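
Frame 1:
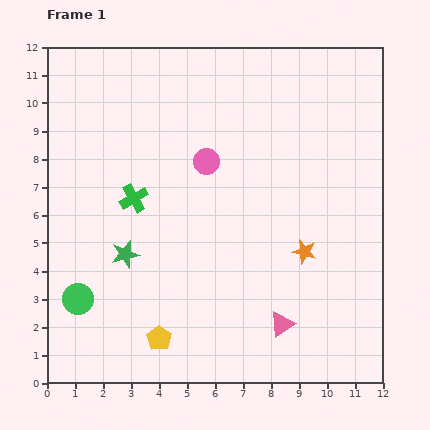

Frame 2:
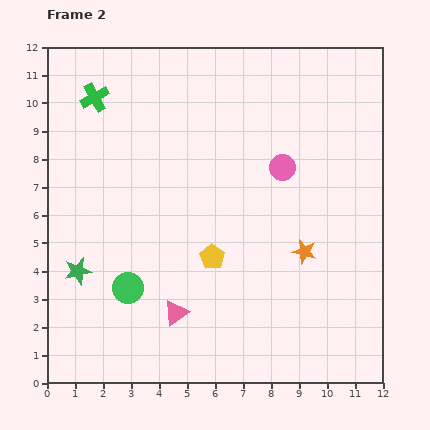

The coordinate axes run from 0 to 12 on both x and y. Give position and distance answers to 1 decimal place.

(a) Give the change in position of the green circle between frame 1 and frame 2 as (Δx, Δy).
(1.8, 0.4)

The green circle was at (1.1, 3.0) in frame 1 and (2.9, 3.4) in frame 2.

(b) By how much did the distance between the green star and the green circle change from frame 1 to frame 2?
-0.4

Distance in frame 1: 2.3. Distance in frame 2: 1.9.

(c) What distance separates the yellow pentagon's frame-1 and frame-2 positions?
3.5

The yellow pentagon moved from (4.0, 1.6) to (5.9, 4.5), a distance of √(1.9² + 2.9²) ≈ 3.5.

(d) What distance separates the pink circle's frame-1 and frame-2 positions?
2.7

The pink circle moved from (5.7, 7.9) to (8.4, 7.7), a distance of √(2.7² + 0.2²) ≈ 2.7.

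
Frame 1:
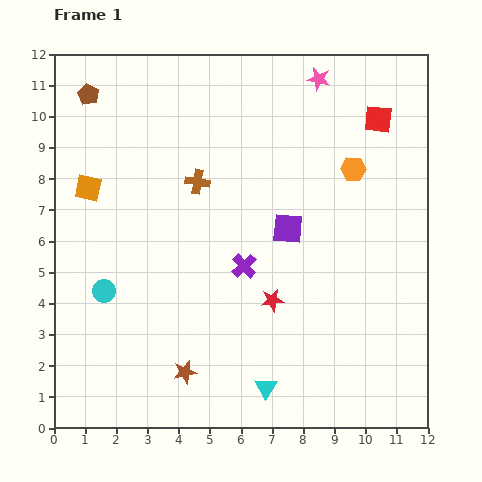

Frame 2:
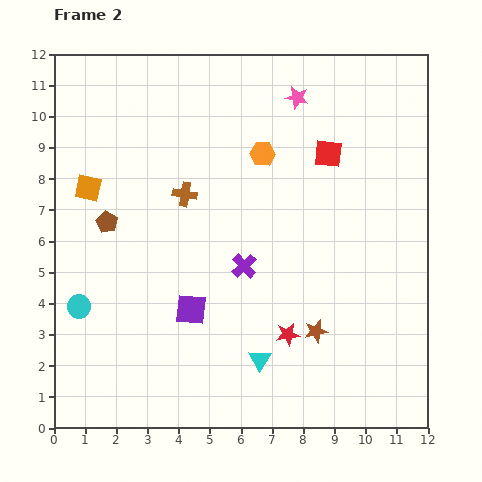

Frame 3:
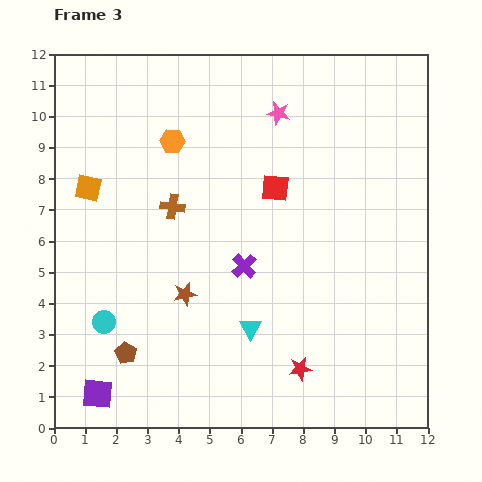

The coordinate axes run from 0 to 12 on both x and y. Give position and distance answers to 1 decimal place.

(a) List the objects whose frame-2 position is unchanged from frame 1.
the purple cross, the orange square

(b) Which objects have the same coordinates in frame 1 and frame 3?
the purple cross, the orange square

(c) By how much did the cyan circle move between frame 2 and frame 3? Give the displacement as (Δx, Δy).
(0.8, -0.5)

The cyan circle was at (0.8, 3.9) in frame 2 and (1.6, 3.4) in frame 3.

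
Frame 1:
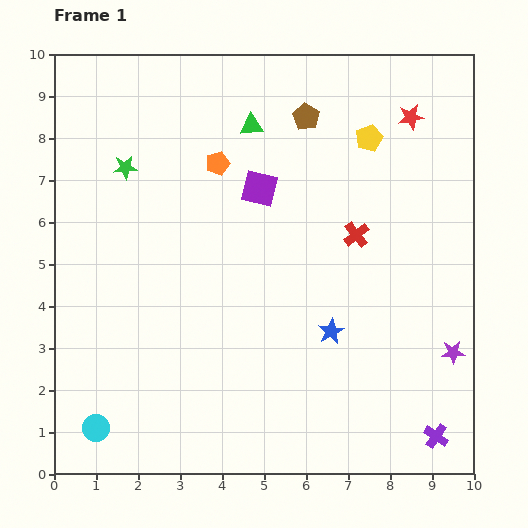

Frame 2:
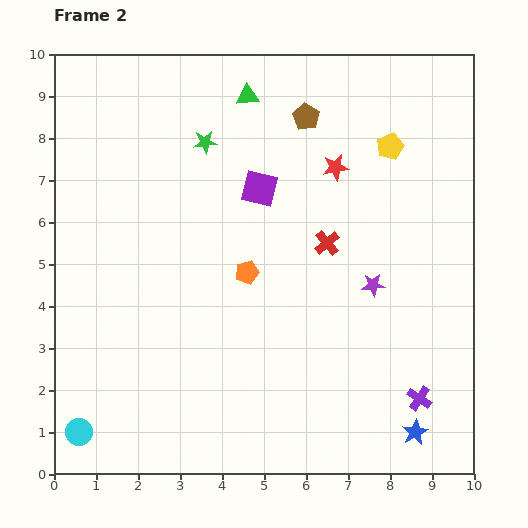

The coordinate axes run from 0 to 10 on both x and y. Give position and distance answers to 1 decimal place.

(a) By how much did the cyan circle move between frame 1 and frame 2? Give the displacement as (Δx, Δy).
(-0.4, -0.1)

The cyan circle was at (1.0, 1.1) in frame 1 and (0.6, 1.0) in frame 2.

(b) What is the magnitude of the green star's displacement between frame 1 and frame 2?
2.0

The green star moved from (1.7, 7.3) to (3.6, 7.9), a distance of √(1.9² + 0.6²) ≈ 2.0.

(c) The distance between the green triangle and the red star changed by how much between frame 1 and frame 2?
-1.1

Distance in frame 1: 3.8. Distance in frame 2: 2.7.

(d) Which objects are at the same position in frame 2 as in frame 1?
the purple square, the brown pentagon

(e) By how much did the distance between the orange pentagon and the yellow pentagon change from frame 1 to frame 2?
+0.9

Distance in frame 1: 3.6. Distance in frame 2: 4.5.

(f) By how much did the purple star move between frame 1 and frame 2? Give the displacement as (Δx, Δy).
(-1.9, 1.6)

The purple star was at (9.5, 2.9) in frame 1 and (7.6, 4.5) in frame 2.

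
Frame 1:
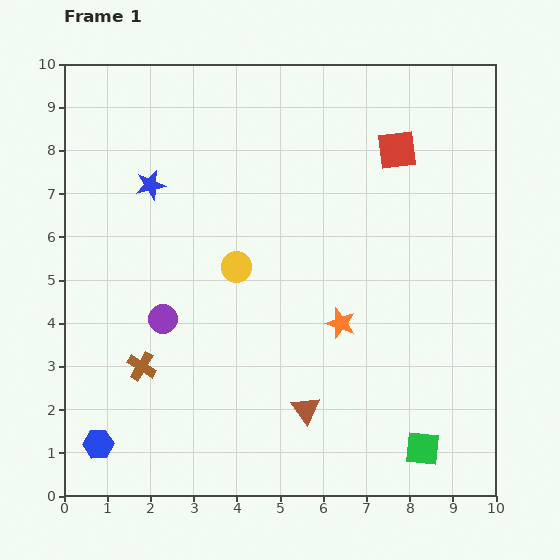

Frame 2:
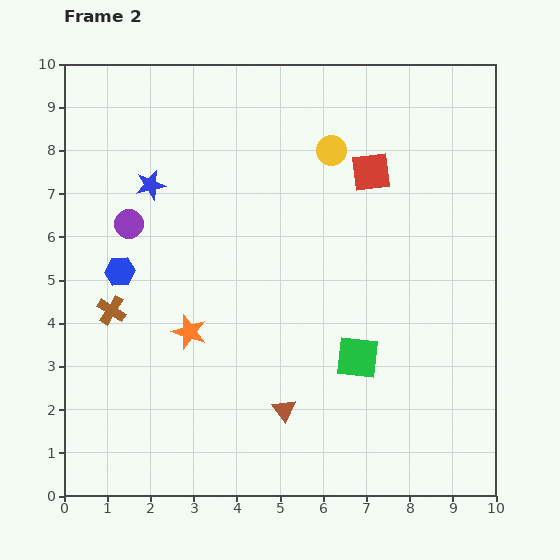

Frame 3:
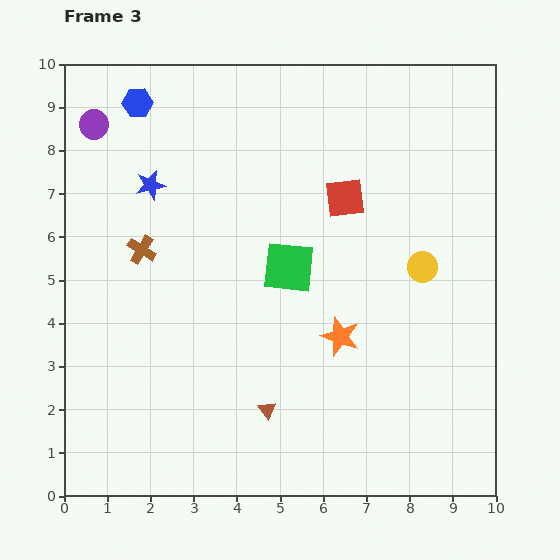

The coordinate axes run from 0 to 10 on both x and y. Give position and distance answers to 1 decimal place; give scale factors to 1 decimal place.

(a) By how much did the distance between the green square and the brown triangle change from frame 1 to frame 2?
-0.7

Distance in frame 1: 2.8. Distance in frame 2: 2.1.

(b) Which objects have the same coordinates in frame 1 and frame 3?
the blue star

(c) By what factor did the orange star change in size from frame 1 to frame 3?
1.3×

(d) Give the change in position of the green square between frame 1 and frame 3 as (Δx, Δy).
(-3.1, 4.2)

The green square was at (8.3, 1.1) in frame 1 and (5.2, 5.3) in frame 3.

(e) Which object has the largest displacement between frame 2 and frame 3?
the blue hexagon

(moved 3.9; next 3.5)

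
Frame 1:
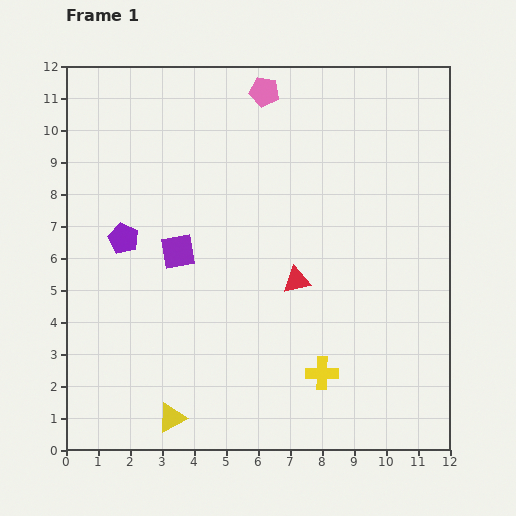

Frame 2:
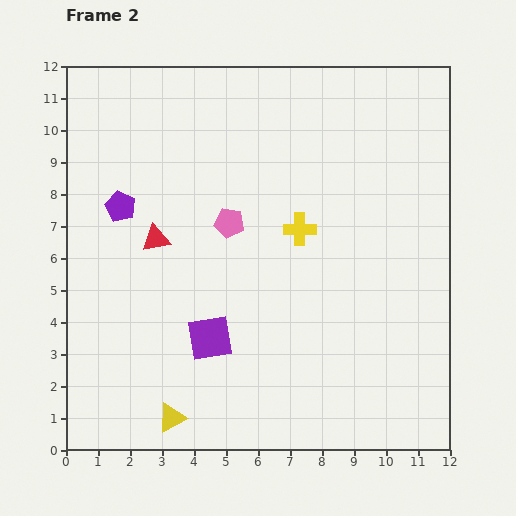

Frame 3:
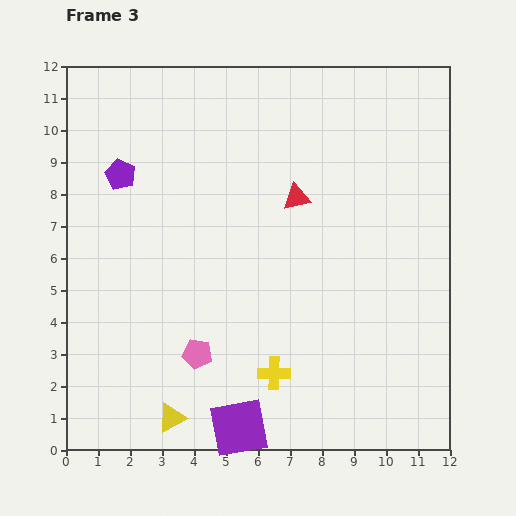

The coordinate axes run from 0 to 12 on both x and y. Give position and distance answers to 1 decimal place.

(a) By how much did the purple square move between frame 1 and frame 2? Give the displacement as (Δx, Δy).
(1.0, -2.7)

The purple square was at (3.5, 6.2) in frame 1 and (4.5, 3.5) in frame 2.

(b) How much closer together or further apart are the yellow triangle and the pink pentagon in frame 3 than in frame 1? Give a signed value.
-8.4

Distance in frame 1: 10.6. Distance in frame 3: 2.2.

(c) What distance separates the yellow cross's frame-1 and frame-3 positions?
1.5

The yellow cross moved from (8.0, 2.4) to (6.5, 2.4), a distance of √(1.5² + 0.0²) ≈ 1.5.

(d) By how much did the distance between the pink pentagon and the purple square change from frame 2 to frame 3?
-1.0

Distance in frame 2: 3.6. Distance in frame 3: 2.6.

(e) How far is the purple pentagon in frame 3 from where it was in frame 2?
1.0

The purple pentagon moved from (1.7, 7.6) to (1.7, 8.6), a distance of √(0.0² + 1.0²) ≈ 1.0.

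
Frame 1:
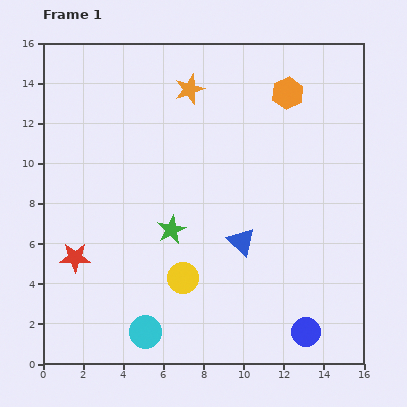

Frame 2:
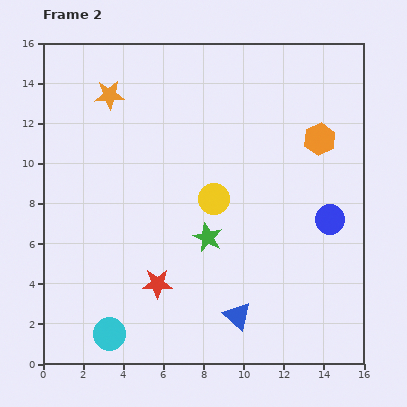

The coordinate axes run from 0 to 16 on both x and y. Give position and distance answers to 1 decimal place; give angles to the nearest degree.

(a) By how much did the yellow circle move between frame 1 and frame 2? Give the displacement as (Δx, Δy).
(1.5, 3.9)

The yellow circle was at (7.0, 4.3) in frame 1 and (8.5, 8.2) in frame 2.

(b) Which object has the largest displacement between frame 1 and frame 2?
the blue circle

(moved 5.7; next 4.3)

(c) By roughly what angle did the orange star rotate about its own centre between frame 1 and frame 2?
16° clockwise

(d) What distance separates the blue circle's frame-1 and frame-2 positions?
5.7

The blue circle moved from (13.1, 1.6) to (14.3, 7.2), a distance of √(1.2² + 5.6²) ≈ 5.7.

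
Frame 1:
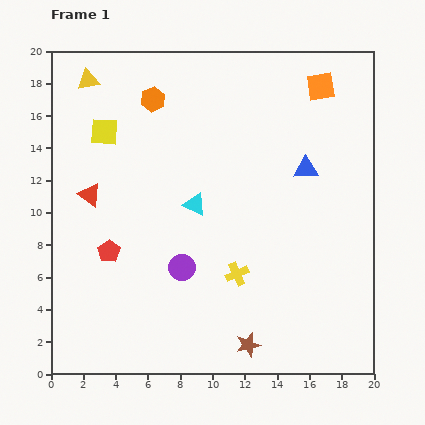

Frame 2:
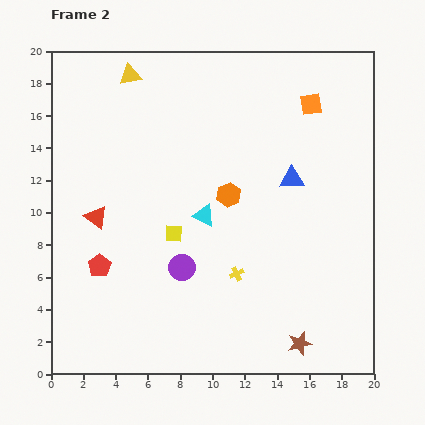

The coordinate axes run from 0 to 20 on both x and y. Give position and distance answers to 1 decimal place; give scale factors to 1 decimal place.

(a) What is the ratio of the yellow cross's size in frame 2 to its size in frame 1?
0.6×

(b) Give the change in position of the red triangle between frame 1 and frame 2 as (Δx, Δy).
(0.4, -1.4)

The red triangle was at (2.4, 11.1) in frame 1 and (2.8, 9.7) in frame 2.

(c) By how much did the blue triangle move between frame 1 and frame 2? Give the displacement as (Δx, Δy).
(-0.9, -0.6)

The blue triangle was at (15.8, 12.7) in frame 1 and (14.9, 12.1) in frame 2.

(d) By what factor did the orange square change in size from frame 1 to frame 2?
0.8×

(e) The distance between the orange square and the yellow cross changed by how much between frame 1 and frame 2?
-1.2

Distance in frame 1: 12.7. Distance in frame 2: 11.5.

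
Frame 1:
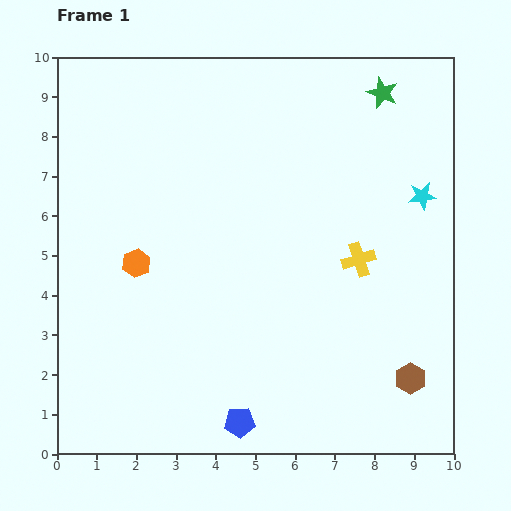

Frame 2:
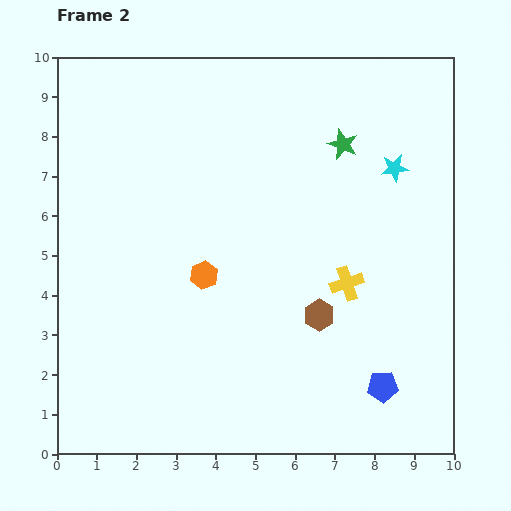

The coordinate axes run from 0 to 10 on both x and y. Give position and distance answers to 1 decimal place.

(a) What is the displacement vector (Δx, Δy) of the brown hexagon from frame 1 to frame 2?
(-2.3, 1.6)

The brown hexagon was at (8.9, 1.9) in frame 1 and (6.6, 3.5) in frame 2.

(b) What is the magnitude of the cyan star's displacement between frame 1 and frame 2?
1.0

The cyan star moved from (9.2, 6.5) to (8.5, 7.2), a distance of √(0.7² + 0.7²) ≈ 1.0.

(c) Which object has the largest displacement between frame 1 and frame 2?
the blue pentagon

(moved 3.7; next 2.8)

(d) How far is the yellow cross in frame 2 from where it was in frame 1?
0.7

The yellow cross moved from (7.6, 4.9) to (7.3, 4.3), a distance of √(0.3² + 0.6²) ≈ 0.7.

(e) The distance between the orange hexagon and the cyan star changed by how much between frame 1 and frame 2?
-1.9

Distance in frame 1: 7.4. Distance in frame 2: 5.5.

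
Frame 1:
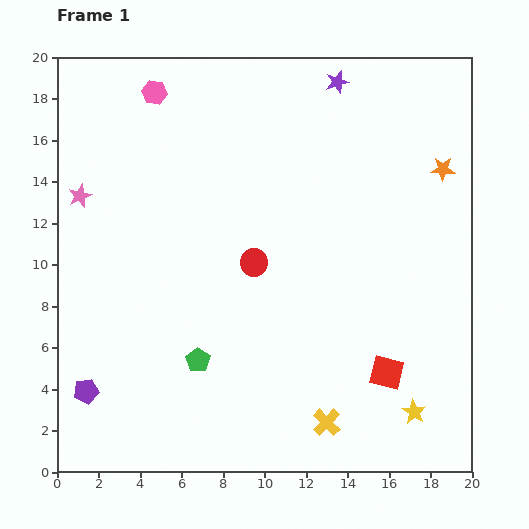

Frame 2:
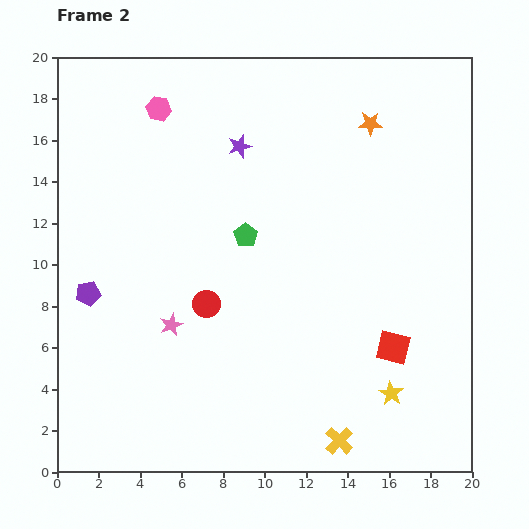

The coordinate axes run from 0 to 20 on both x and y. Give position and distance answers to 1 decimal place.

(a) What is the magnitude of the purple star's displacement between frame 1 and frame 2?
5.6

The purple star moved from (13.5, 18.8) to (8.8, 15.7), a distance of √(4.7² + 3.1²) ≈ 5.6.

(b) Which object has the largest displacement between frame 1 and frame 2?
the pink star

(moved 7.6; next 6.4)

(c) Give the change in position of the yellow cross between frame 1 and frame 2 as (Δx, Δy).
(0.6, -0.9)

The yellow cross was at (13.0, 2.4) in frame 1 and (13.6, 1.5) in frame 2.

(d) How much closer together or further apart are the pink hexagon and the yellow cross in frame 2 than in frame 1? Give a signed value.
+0.3

Distance in frame 1: 17.9. Distance in frame 2: 18.2.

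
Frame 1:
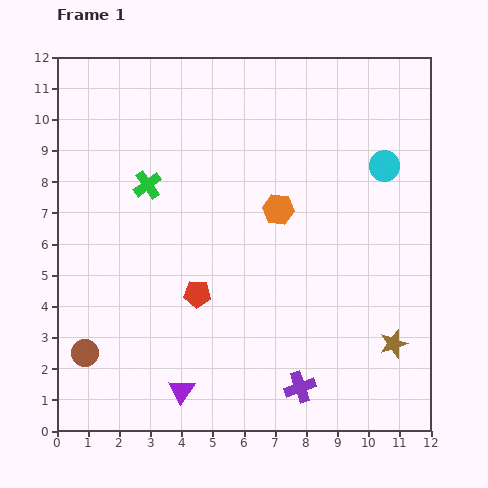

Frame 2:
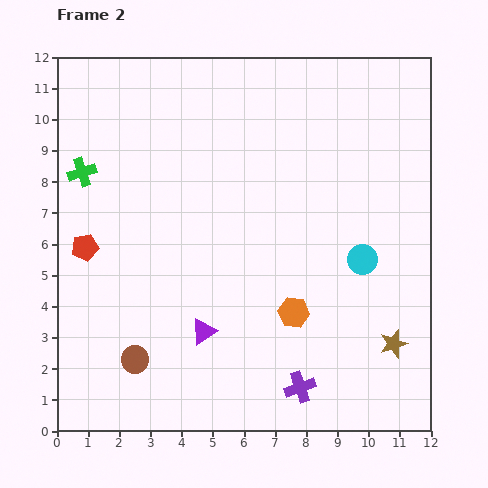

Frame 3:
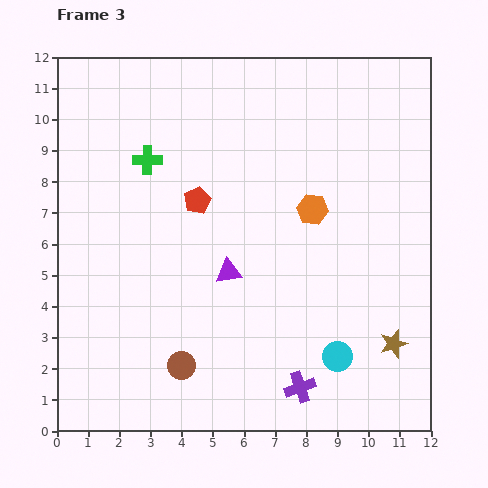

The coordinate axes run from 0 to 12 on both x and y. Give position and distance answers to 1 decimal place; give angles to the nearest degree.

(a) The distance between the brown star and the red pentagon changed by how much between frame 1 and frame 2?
+3.9

Distance in frame 1: 6.5. Distance in frame 2: 10.4.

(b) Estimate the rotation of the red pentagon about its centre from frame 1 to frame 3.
30° counter-clockwise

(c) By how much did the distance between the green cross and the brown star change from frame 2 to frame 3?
-1.5

Distance in frame 2: 11.4. Distance in frame 3: 9.9.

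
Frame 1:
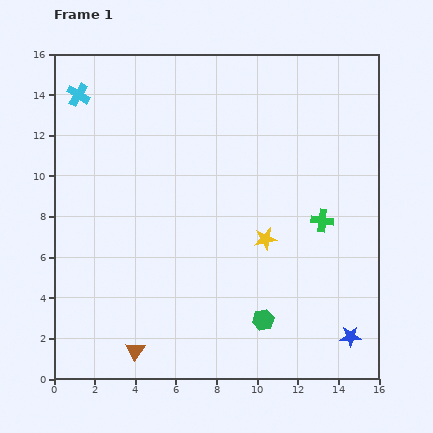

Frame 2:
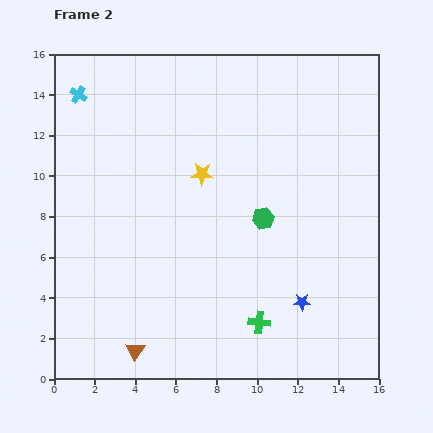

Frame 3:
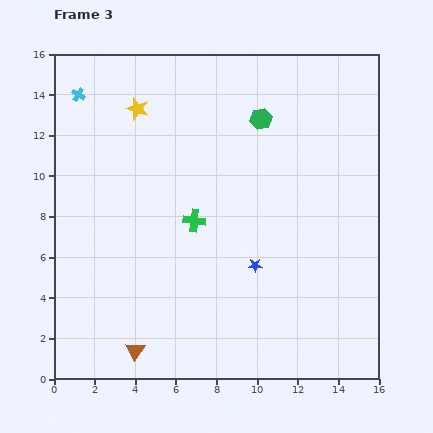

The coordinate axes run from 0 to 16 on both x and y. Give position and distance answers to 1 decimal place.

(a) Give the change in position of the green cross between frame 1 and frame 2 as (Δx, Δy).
(-3.1, -5.0)

The green cross was at (13.2, 7.8) in frame 1 and (10.1, 2.8) in frame 2.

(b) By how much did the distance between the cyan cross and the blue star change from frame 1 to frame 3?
-5.8

Distance in frame 1: 17.9. Distance in frame 3: 12.1.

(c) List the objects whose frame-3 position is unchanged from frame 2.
the brown triangle, the cyan cross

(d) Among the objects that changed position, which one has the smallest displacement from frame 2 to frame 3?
the blue star

(moved 2.9)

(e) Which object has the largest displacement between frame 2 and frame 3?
the green cross

(moved 5.9; next 4.9)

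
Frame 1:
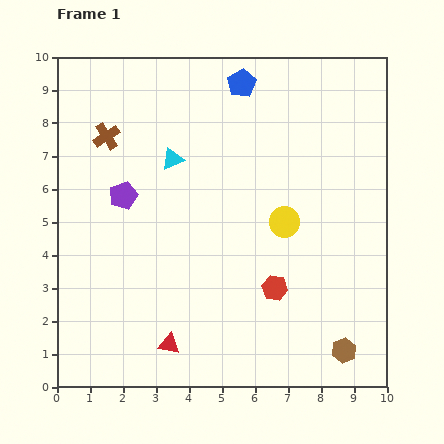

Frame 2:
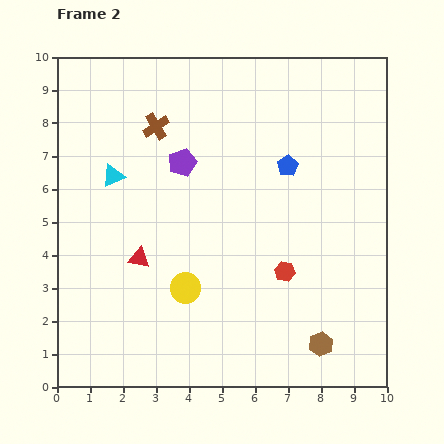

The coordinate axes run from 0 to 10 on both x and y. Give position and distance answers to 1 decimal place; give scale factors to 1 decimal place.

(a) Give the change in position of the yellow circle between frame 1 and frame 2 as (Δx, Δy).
(-3.0, -2.0)

The yellow circle was at (6.9, 5.0) in frame 1 and (3.9, 3.0) in frame 2.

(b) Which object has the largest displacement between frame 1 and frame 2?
the yellow circle

(moved 3.6; next 2.9)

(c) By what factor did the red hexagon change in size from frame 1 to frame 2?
0.8×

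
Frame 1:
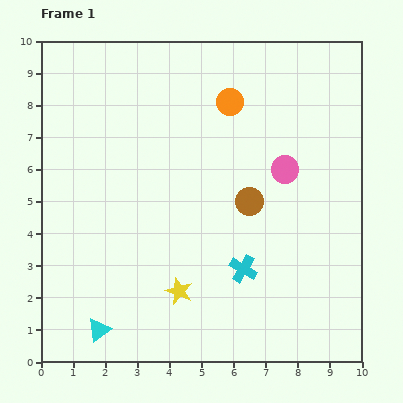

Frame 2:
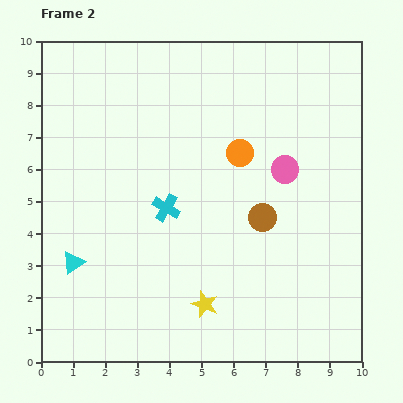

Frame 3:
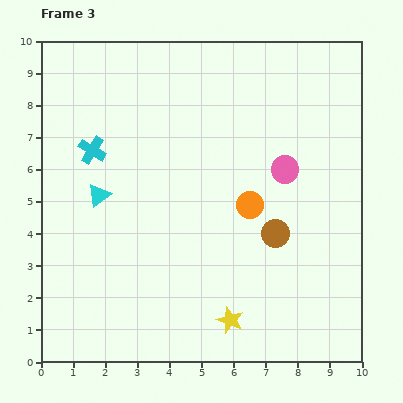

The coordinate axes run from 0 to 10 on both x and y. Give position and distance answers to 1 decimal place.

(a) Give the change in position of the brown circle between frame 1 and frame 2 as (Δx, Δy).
(0.4, -0.5)

The brown circle was at (6.5, 5.0) in frame 1 and (6.9, 4.5) in frame 2.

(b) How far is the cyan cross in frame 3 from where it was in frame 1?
6.0

The cyan cross moved from (6.3, 2.9) to (1.6, 6.6), a distance of √(4.7² + 3.7²) ≈ 6.0.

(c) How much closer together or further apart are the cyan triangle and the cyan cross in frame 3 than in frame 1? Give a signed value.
-3.5

Distance in frame 1: 4.9. Distance in frame 3: 1.4.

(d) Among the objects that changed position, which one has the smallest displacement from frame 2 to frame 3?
the brown circle

(moved 0.6)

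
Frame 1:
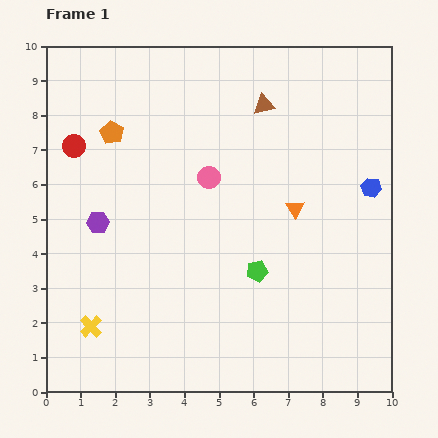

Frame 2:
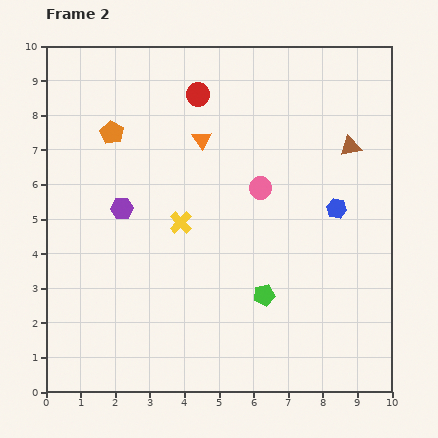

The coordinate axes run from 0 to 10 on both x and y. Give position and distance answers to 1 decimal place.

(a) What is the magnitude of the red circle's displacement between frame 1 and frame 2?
3.9

The red circle moved from (0.8, 7.1) to (4.4, 8.6), a distance of √(3.6² + 1.5²) ≈ 3.9.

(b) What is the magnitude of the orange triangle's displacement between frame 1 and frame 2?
3.4

The orange triangle moved from (7.2, 5.3) to (4.5, 7.3), a distance of √(2.7² + 2.0²) ≈ 3.4.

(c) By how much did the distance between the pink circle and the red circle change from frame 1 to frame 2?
-0.8

Distance in frame 1: 4.0. Distance in frame 2: 3.2.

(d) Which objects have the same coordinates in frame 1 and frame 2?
the orange pentagon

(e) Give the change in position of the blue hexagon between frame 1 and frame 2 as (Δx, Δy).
(-1.0, -0.6)

The blue hexagon was at (9.4, 5.9) in frame 1 and (8.4, 5.3) in frame 2.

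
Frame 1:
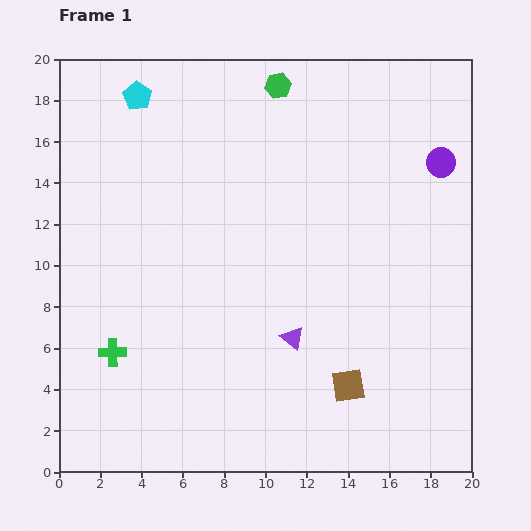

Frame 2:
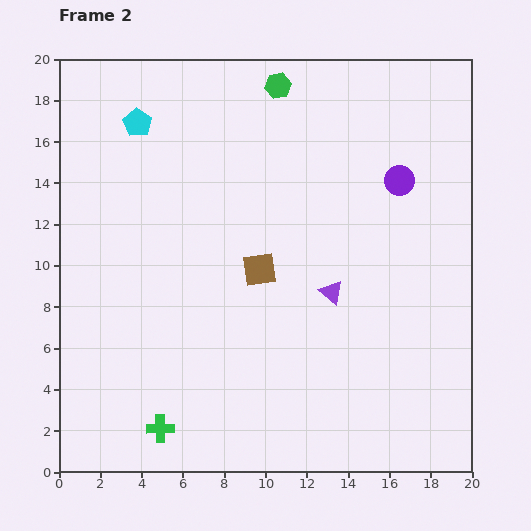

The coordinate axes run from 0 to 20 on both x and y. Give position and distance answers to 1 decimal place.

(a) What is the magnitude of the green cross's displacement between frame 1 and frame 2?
4.4

The green cross moved from (2.6, 5.8) to (4.9, 2.1), a distance of √(2.3² + 3.7²) ≈ 4.4.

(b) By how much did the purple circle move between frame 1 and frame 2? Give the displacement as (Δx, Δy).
(-2.0, -0.9)

The purple circle was at (18.5, 15.0) in frame 1 and (16.5, 14.1) in frame 2.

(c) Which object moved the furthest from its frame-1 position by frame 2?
the brown square

(moved 7.1; next 4.4)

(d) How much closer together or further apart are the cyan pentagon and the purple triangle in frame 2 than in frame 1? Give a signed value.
-1.4

Distance in frame 1: 13.9. Distance in frame 2: 12.5.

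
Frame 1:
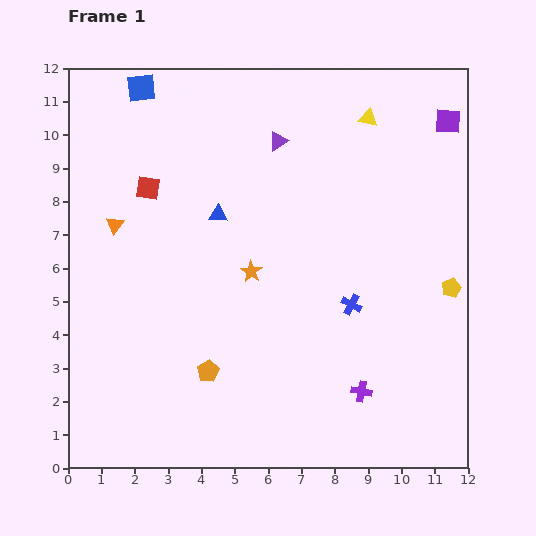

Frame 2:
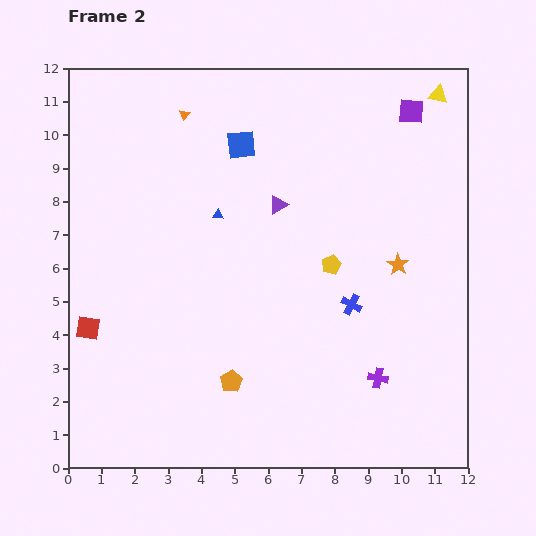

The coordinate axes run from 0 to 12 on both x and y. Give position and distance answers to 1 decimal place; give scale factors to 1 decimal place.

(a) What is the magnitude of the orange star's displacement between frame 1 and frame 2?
4.4

The orange star moved from (5.5, 5.9) to (9.9, 6.1), a distance of √(4.4² + 0.2²) ≈ 4.4.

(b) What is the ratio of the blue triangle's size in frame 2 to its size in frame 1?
0.6×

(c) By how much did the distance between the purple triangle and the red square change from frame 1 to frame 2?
+2.7

Distance in frame 1: 4.1. Distance in frame 2: 6.8.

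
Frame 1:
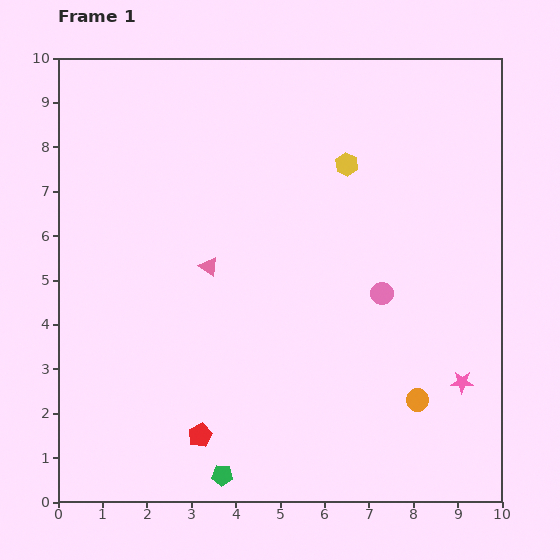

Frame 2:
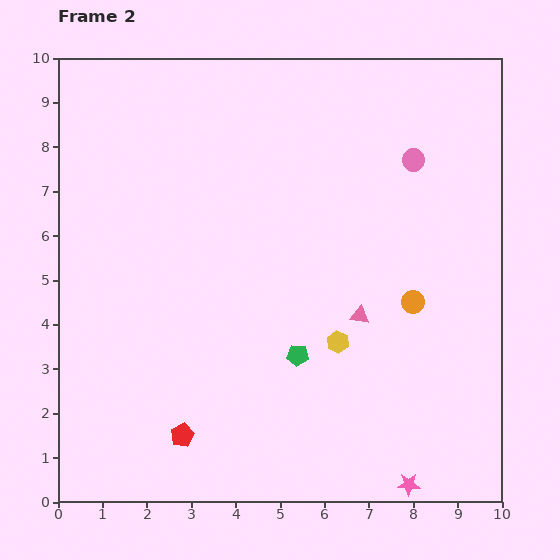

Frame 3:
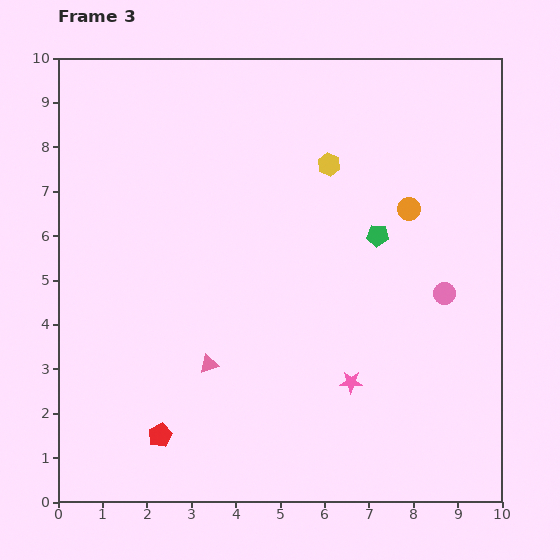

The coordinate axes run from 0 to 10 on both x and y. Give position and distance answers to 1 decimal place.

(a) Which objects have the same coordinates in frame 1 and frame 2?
none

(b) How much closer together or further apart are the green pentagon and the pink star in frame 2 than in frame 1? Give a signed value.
-2.0

Distance in frame 1: 5.8. Distance in frame 2: 3.8.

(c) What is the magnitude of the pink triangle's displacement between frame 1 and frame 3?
2.2

The pink triangle moved from (3.4, 5.3) to (3.4, 3.1), a distance of √(0.0² + 2.2²) ≈ 2.2.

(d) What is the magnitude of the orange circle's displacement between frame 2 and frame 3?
2.1

The orange circle moved from (8.0, 4.5) to (7.9, 6.6), a distance of √(0.1² + 2.1²) ≈ 2.1.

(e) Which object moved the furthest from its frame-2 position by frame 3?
the yellow hexagon

(moved 4.0; next 3.6)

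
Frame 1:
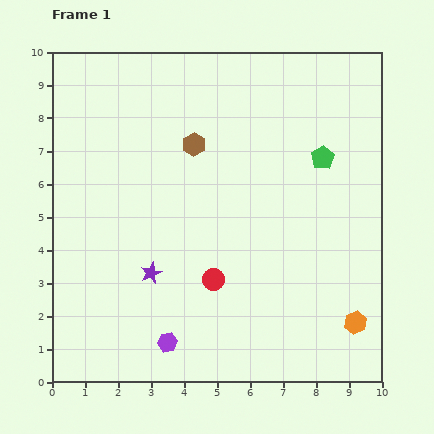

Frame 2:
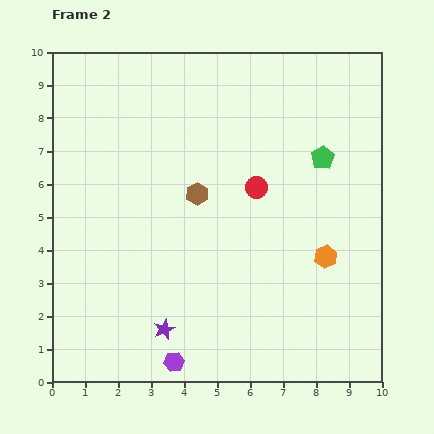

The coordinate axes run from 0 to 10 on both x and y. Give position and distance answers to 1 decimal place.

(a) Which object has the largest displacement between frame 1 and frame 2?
the red circle

(moved 3.1; next 2.2)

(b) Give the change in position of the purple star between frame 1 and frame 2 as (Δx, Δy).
(0.4, -1.7)

The purple star was at (3.0, 3.3) in frame 1 and (3.4, 1.6) in frame 2.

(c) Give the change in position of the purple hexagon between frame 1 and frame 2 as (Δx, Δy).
(0.2, -0.6)

The purple hexagon was at (3.5, 1.2) in frame 1 and (3.7, 0.6) in frame 2.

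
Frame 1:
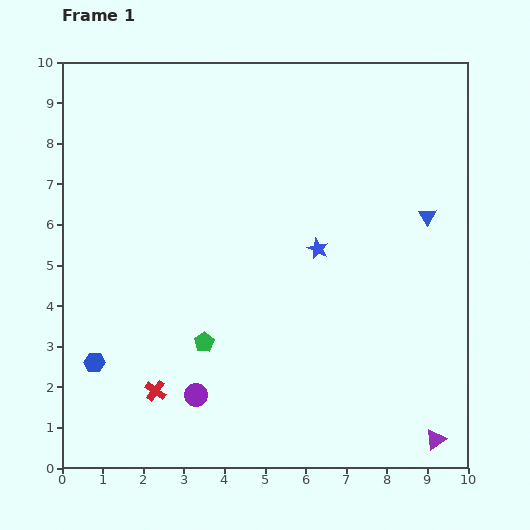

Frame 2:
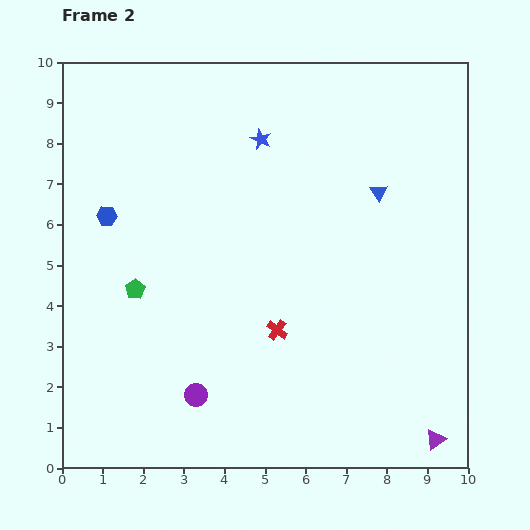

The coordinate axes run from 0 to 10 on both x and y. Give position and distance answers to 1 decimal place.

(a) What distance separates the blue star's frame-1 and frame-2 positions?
3.0

The blue star moved from (6.3, 5.4) to (4.9, 8.1), a distance of √(1.4² + 2.7²) ≈ 3.0.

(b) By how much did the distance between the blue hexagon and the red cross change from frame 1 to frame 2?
+3.3

Distance in frame 1: 1.7. Distance in frame 2: 5.0.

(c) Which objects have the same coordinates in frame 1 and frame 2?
the purple circle, the purple triangle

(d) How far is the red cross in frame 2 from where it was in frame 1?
3.4

The red cross moved from (2.3, 1.9) to (5.3, 3.4), a distance of √(3.0² + 1.5²) ≈ 3.4.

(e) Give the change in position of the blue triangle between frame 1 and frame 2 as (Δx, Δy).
(-1.2, 0.6)

The blue triangle was at (9.0, 6.2) in frame 1 and (7.8, 6.8) in frame 2.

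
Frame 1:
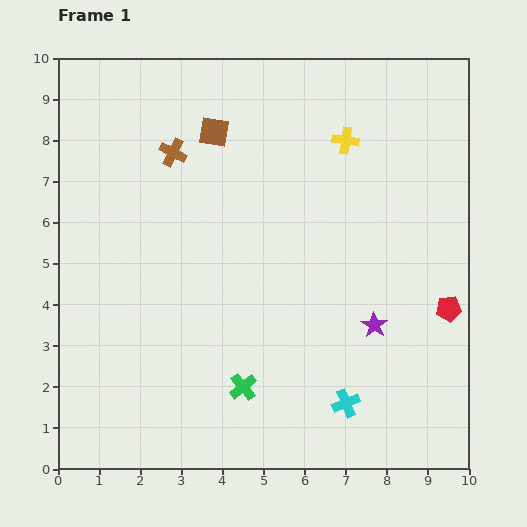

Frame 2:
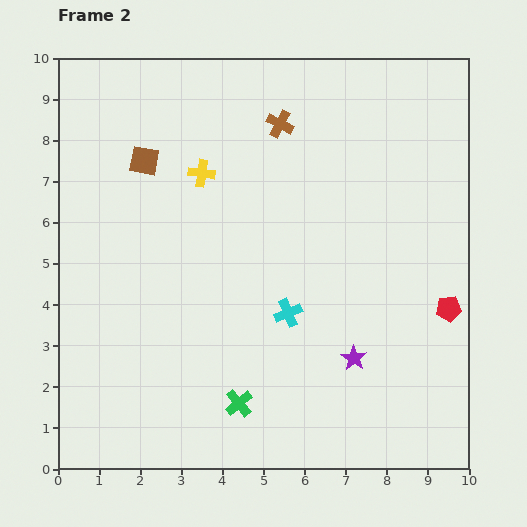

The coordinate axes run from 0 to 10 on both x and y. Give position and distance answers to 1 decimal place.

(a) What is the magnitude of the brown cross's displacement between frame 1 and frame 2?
2.7

The brown cross moved from (2.8, 7.7) to (5.4, 8.4), a distance of √(2.6² + 0.7²) ≈ 2.7.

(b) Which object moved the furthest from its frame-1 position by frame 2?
the yellow cross

(moved 3.6; next 2.7)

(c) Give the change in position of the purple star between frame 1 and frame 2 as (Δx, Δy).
(-0.5, -0.8)

The purple star was at (7.7, 3.5) in frame 1 and (7.2, 2.7) in frame 2.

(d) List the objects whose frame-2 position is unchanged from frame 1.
the red pentagon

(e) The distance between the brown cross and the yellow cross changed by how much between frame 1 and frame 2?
-2.0

Distance in frame 1: 4.2. Distance in frame 2: 2.2.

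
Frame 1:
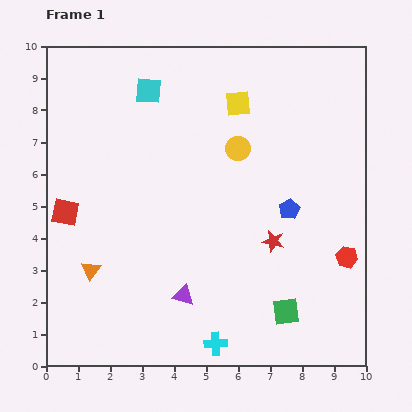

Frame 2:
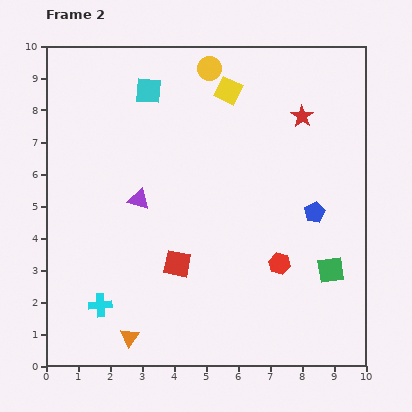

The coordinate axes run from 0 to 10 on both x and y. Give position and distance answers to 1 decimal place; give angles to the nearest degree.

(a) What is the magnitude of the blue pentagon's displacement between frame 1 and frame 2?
0.8

The blue pentagon moved from (7.6, 4.9) to (8.4, 4.8), a distance of √(0.8² + 0.1²) ≈ 0.8.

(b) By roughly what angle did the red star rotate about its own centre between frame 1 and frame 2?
22° clockwise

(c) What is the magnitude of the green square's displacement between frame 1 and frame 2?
1.9

The green square moved from (7.5, 1.7) to (8.9, 3.0), a distance of √(1.4² + 1.3²) ≈ 1.9.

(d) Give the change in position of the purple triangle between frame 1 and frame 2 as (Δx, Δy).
(-1.4, 3.0)

The purple triangle was at (4.3, 2.2) in frame 1 and (2.9, 5.2) in frame 2.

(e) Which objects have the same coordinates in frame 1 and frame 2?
the cyan square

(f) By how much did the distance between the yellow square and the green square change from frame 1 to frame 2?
-0.3

Distance in frame 1: 6.7. Distance in frame 2: 6.4.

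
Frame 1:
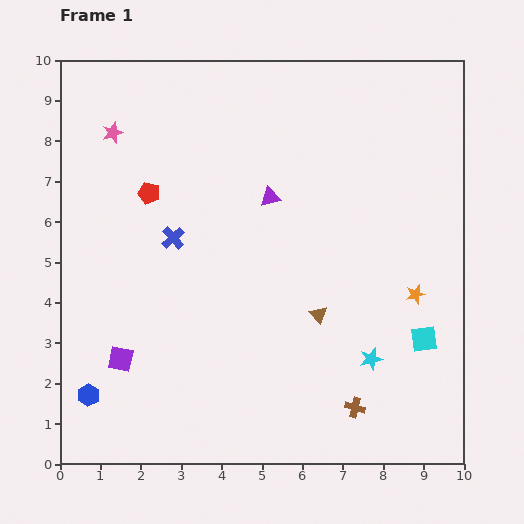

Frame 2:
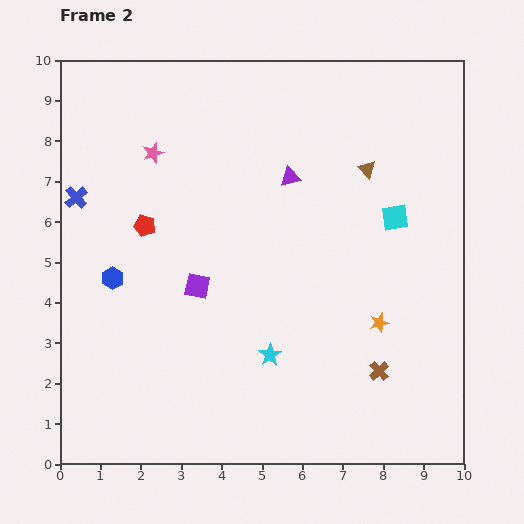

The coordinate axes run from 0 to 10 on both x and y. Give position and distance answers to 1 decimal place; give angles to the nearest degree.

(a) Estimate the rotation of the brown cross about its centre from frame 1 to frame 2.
32° clockwise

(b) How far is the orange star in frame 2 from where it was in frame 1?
1.1

The orange star moved from (8.8, 4.2) to (7.9, 3.5), a distance of √(0.9² + 0.7²) ≈ 1.1.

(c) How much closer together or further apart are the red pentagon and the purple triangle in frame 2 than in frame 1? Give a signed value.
+0.8

Distance in frame 1: 3.0. Distance in frame 2: 3.8.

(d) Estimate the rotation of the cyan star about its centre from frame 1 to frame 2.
19° counter-clockwise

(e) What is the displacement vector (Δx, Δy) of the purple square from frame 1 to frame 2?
(1.9, 1.8)

The purple square was at (1.5, 2.6) in frame 1 and (3.4, 4.4) in frame 2.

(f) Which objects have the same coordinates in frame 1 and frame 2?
none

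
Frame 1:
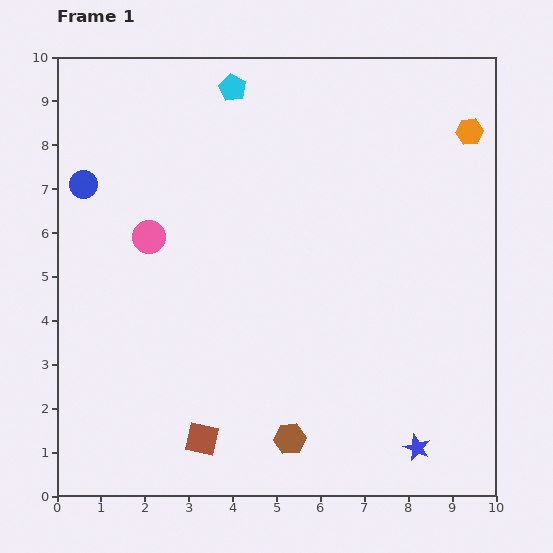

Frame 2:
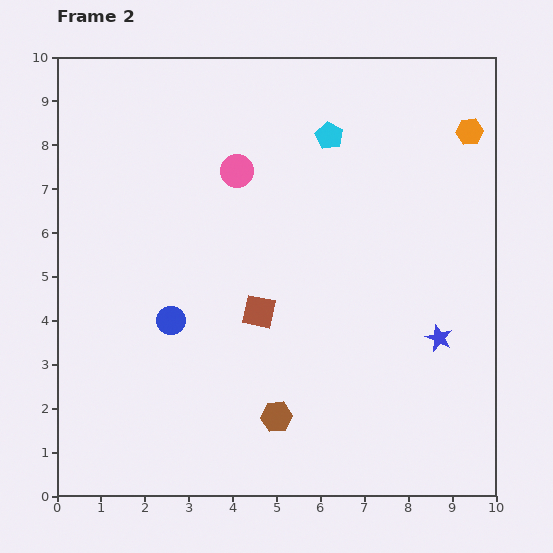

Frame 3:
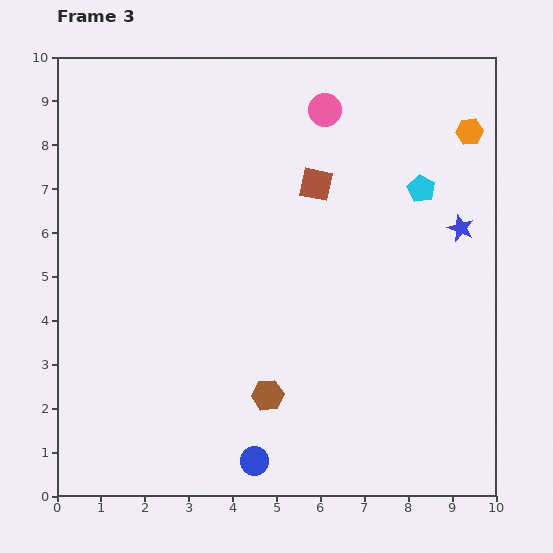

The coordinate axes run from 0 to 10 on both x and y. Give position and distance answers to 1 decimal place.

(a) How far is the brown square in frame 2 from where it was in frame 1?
3.2

The brown square moved from (3.3, 1.3) to (4.6, 4.2), a distance of √(1.3² + 2.9²) ≈ 3.2.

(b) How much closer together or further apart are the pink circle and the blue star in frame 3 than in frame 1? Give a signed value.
-3.7

Distance in frame 1: 7.8. Distance in frame 3: 4.1.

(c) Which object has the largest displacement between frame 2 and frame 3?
the blue circle

(moved 3.7; next 3.2)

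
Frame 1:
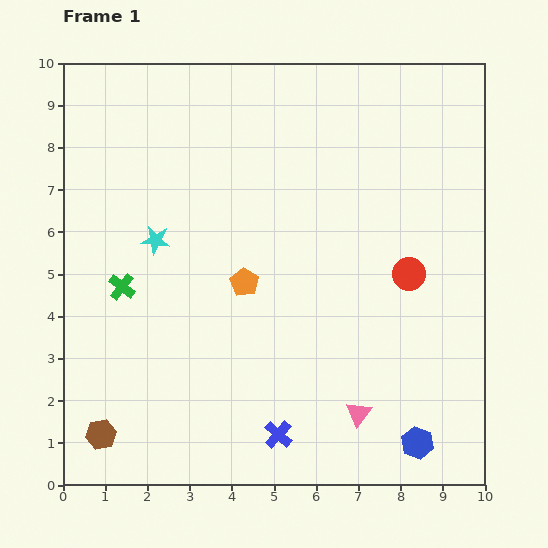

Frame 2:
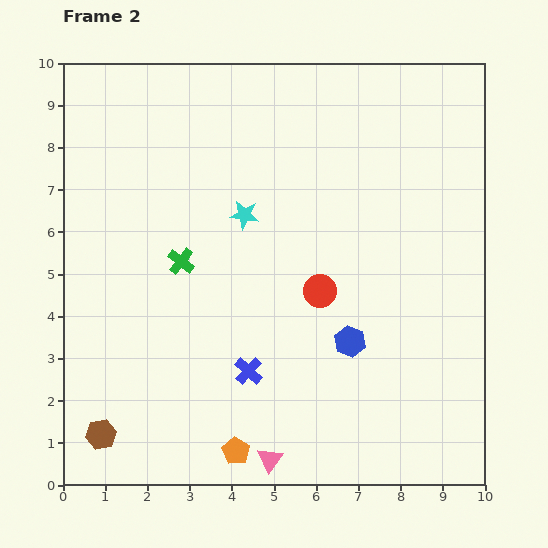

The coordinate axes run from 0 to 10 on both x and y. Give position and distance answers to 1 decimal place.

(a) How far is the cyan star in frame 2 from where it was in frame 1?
2.2

The cyan star moved from (2.2, 5.8) to (4.3, 6.4), a distance of √(2.1² + 0.6²) ≈ 2.2.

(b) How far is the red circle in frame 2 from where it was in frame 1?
2.1

The red circle moved from (8.2, 5.0) to (6.1, 4.6), a distance of √(2.1² + 0.4²) ≈ 2.1.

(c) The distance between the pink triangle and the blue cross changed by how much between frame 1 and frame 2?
+0.2

Distance in frame 1: 2.0. Distance in frame 2: 2.2.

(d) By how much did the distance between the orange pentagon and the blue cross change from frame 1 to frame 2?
-1.8

Distance in frame 1: 3.7. Distance in frame 2: 1.9.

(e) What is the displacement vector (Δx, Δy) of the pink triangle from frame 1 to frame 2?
(-2.1, -1.1)

The pink triangle was at (7.0, 1.7) in frame 1 and (4.9, 0.6) in frame 2.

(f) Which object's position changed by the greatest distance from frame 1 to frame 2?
the orange pentagon

(moved 4.0; next 2.9)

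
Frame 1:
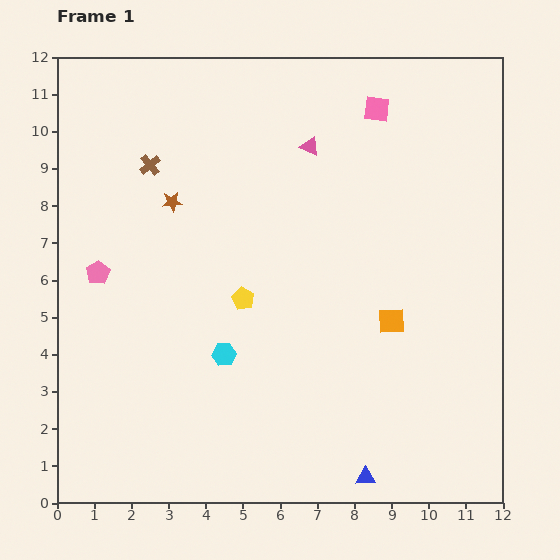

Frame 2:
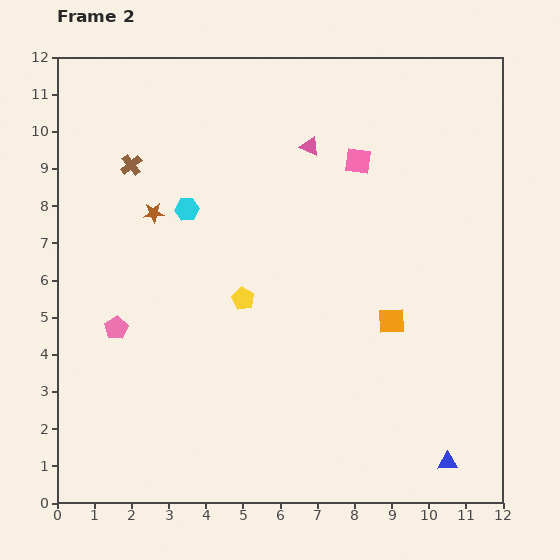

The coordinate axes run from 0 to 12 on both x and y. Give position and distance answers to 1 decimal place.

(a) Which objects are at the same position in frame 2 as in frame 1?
the orange square, the pink triangle, the yellow pentagon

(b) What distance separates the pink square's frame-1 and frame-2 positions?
1.5

The pink square moved from (8.6, 10.6) to (8.1, 9.2), a distance of √(0.5² + 1.4²) ≈ 1.5.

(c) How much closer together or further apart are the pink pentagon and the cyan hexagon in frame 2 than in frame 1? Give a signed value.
-0.3

Distance in frame 1: 4.0. Distance in frame 2: 3.7.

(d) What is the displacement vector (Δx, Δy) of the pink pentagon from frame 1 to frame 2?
(0.5, -1.5)

The pink pentagon was at (1.1, 6.2) in frame 1 and (1.6, 4.7) in frame 2.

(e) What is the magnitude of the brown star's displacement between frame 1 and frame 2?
0.6

The brown star moved from (3.1, 8.1) to (2.6, 7.8), a distance of √(0.5² + 0.3²) ≈ 0.6.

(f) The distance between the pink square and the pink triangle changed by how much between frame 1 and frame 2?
-0.7

Distance in frame 1: 2.1. Distance in frame 2: 1.4.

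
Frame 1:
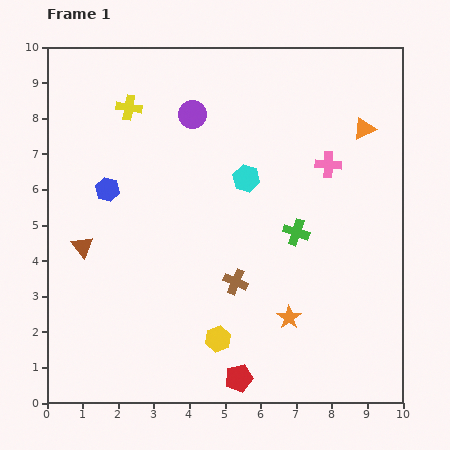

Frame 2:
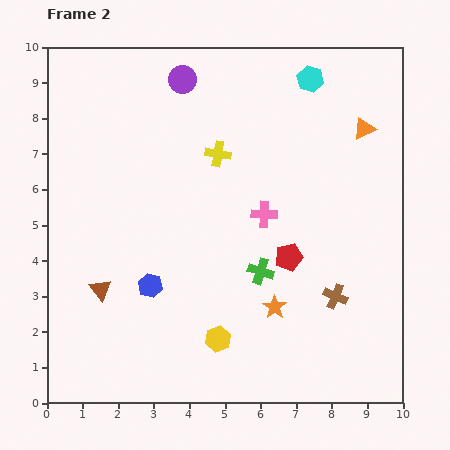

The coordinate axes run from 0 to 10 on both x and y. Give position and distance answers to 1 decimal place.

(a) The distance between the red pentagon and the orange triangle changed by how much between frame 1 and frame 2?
-3.6

Distance in frame 1: 7.8. Distance in frame 2: 4.2.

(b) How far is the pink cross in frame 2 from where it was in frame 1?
2.3

The pink cross moved from (7.9, 6.7) to (6.1, 5.3), a distance of √(1.8² + 1.4²) ≈ 2.3.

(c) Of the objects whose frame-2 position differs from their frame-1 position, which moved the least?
the orange star

(moved 0.5)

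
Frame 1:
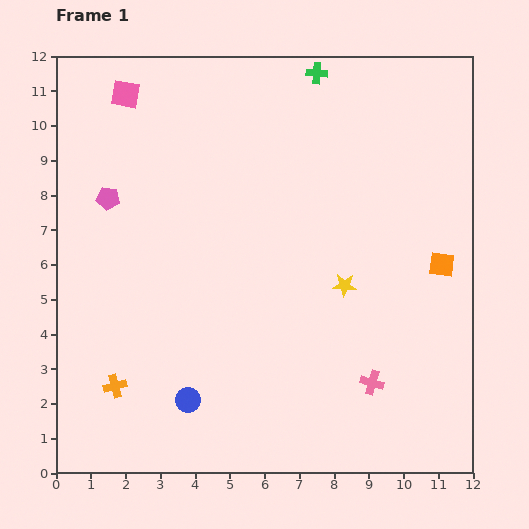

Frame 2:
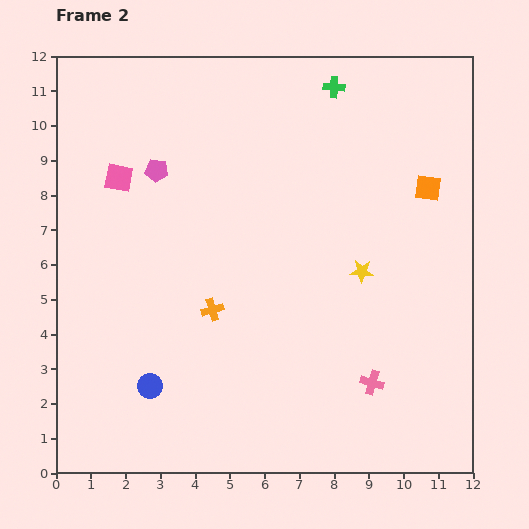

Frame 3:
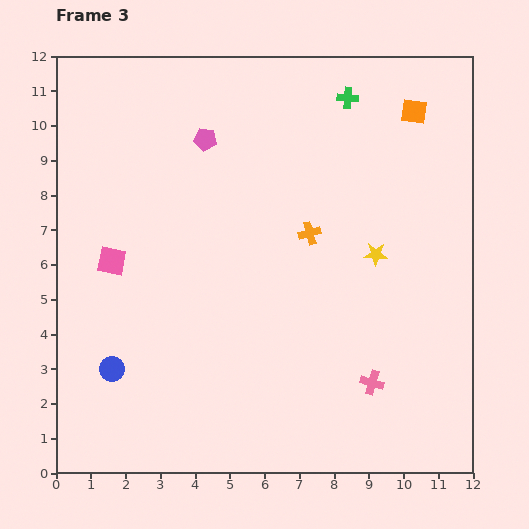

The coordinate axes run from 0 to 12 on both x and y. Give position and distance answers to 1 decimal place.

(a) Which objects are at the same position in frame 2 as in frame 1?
the pink cross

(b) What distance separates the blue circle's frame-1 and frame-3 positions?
2.4

The blue circle moved from (3.8, 2.1) to (1.6, 3.0), a distance of √(2.2² + 0.9²) ≈ 2.4.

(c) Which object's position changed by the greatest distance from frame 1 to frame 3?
the orange cross

(moved 7.1; next 4.8)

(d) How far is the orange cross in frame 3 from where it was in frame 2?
3.6

The orange cross moved from (4.5, 4.7) to (7.3, 6.9), a distance of √(2.8² + 2.2²) ≈ 3.6.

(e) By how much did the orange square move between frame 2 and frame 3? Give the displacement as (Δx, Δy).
(-0.4, 2.2)

The orange square was at (10.7, 8.2) in frame 2 and (10.3, 10.4) in frame 3.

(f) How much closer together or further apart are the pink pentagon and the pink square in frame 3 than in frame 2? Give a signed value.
+3.3

Distance in frame 2: 1.1. Distance in frame 3: 4.4.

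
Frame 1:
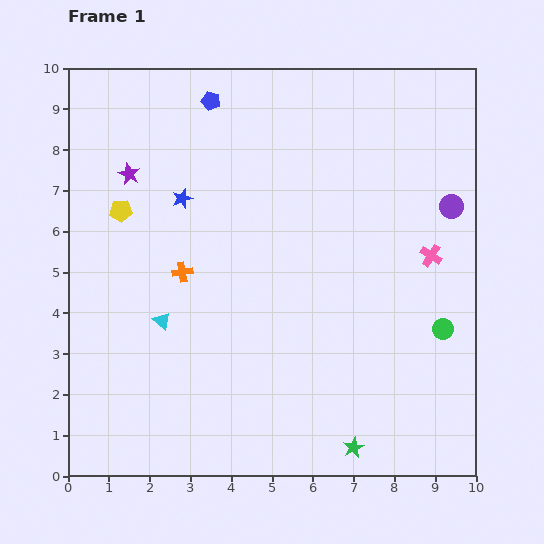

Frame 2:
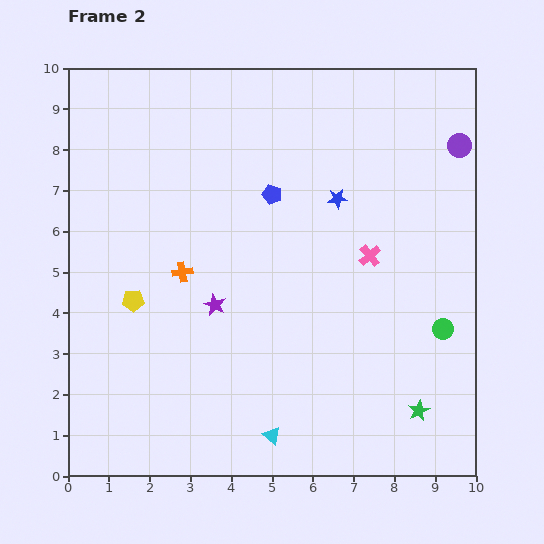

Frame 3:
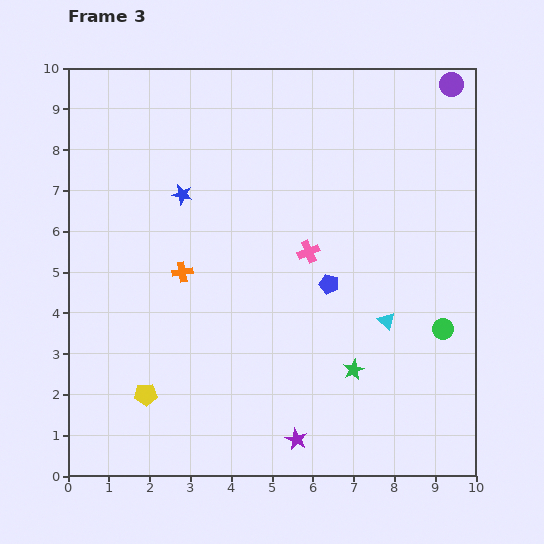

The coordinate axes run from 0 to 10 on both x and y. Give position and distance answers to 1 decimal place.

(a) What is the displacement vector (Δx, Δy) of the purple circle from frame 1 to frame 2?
(0.2, 1.5)

The purple circle was at (9.4, 6.6) in frame 1 and (9.6, 8.1) in frame 2.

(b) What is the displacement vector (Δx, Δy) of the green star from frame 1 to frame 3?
(0.0, 1.9)

The green star was at (7.0, 0.7) in frame 1 and (7.0, 2.6) in frame 3.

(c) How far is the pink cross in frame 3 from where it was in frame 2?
1.5

The pink cross moved from (7.4, 5.4) to (5.9, 5.5), a distance of √(1.5² + 0.1²) ≈ 1.5.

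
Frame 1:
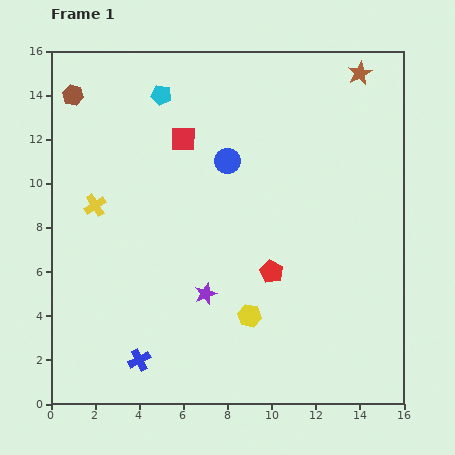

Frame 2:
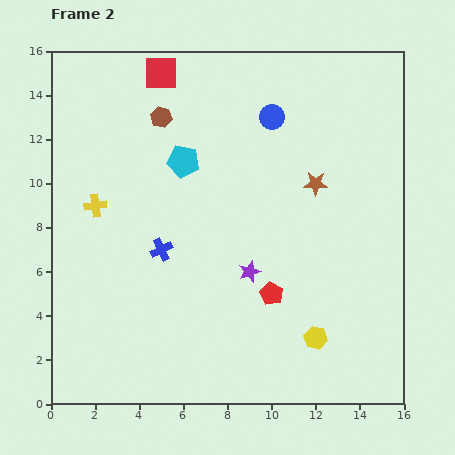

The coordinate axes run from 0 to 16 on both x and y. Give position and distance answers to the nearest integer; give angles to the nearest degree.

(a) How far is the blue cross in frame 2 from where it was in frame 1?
5

The blue cross moved from (4, 2) to (5, 7), a distance of √(1² + 5²) ≈ 5.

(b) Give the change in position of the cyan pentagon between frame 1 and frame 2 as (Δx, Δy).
(1, -3)

The cyan pentagon was at (5, 14) in frame 1 and (6, 11) in frame 2.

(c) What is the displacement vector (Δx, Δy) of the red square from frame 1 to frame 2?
(-1, 3)

The red square was at (6, 12) in frame 1 and (5, 15) in frame 2.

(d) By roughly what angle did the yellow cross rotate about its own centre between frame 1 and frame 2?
25° clockwise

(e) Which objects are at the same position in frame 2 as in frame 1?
the yellow cross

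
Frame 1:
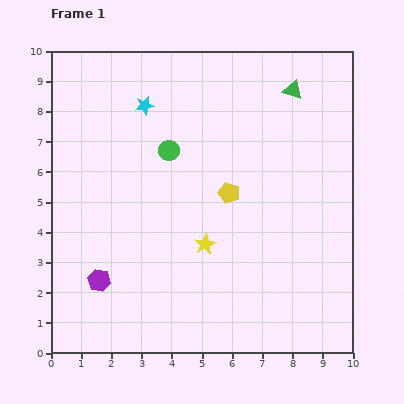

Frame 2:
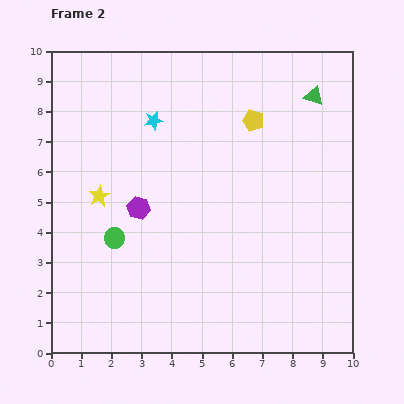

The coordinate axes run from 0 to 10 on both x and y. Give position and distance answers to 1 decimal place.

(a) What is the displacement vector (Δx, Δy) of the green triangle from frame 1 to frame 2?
(0.7, -0.2)

The green triangle was at (8.0, 8.7) in frame 1 and (8.7, 8.5) in frame 2.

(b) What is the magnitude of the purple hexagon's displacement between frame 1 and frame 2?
2.7

The purple hexagon moved from (1.6, 2.4) to (2.9, 4.8), a distance of √(1.3² + 2.4²) ≈ 2.7.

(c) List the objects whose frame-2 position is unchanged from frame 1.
none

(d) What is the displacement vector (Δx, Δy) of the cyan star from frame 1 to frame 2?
(0.3, -0.5)

The cyan star was at (3.1, 8.2) in frame 1 and (3.4, 7.7) in frame 2.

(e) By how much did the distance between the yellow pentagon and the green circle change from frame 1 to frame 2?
+3.6

Distance in frame 1: 2.4. Distance in frame 2: 6.0.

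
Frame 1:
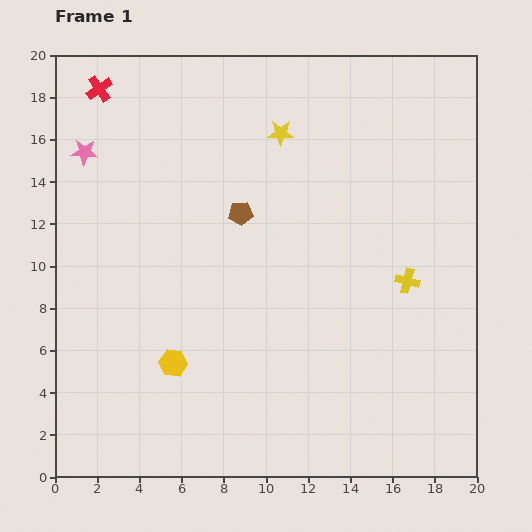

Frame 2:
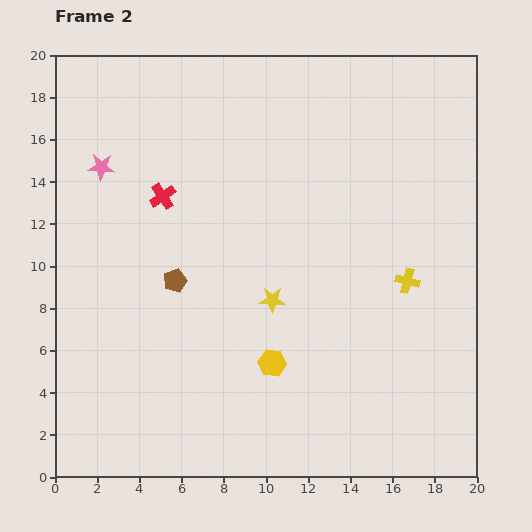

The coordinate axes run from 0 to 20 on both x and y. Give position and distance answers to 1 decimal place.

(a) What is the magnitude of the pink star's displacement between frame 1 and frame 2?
1.1

The pink star moved from (1.4, 15.4) to (2.2, 14.7), a distance of √(0.8² + 0.7²) ≈ 1.1.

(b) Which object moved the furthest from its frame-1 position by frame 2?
the yellow star

(moved 7.9; next 5.9)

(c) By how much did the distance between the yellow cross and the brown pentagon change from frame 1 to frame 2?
+2.5

Distance in frame 1: 8.5. Distance in frame 2: 11.0.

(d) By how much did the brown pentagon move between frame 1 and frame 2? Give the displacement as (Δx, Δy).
(-3.1, -3.2)

The brown pentagon was at (8.8, 12.5) in frame 1 and (5.7, 9.3) in frame 2.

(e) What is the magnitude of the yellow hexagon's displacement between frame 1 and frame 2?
4.7

The yellow hexagon moved from (5.6, 5.4) to (10.3, 5.4), a distance of √(4.7² + 0.0²) ≈ 4.7.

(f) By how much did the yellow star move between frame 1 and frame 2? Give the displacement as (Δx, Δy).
(-0.4, -7.9)

The yellow star was at (10.7, 16.3) in frame 1 and (10.3, 8.4) in frame 2.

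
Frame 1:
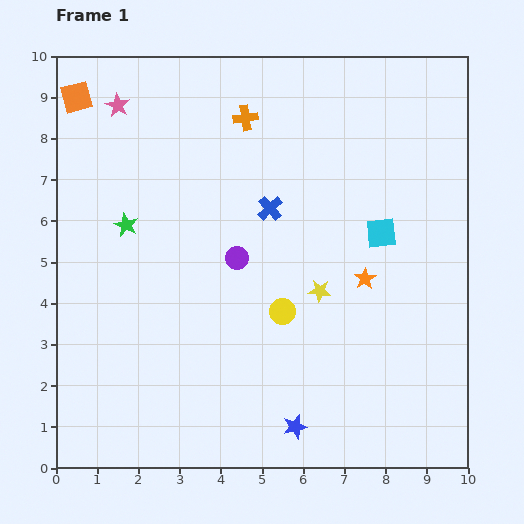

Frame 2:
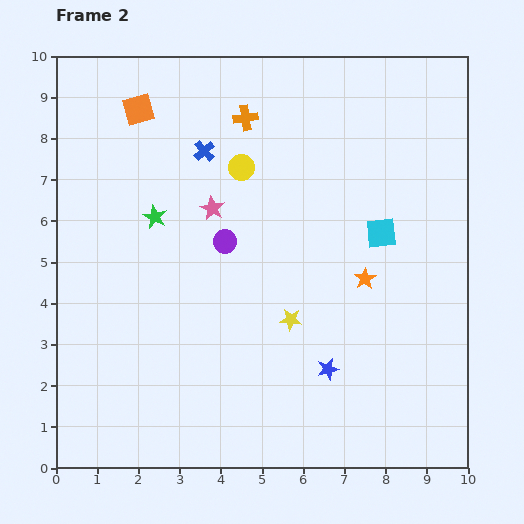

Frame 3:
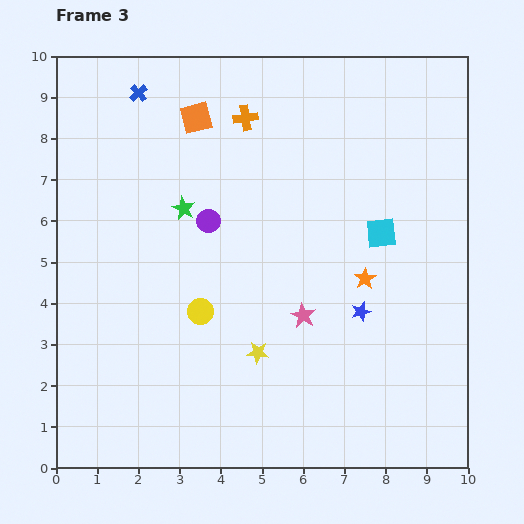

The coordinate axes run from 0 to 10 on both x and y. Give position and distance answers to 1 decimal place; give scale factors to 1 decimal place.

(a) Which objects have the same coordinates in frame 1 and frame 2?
the orange cross, the cyan square, the orange star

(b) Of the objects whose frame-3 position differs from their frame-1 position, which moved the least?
the purple circle

(moved 1.1)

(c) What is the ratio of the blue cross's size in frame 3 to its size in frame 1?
0.7×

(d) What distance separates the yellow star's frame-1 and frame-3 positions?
2.1

The yellow star moved from (6.4, 4.3) to (4.9, 2.8), a distance of √(1.5² + 1.5²) ≈ 2.1.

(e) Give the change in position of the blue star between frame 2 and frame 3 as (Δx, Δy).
(0.8, 1.4)

The blue star was at (6.6, 2.4) in frame 2 and (7.4, 3.8) in frame 3.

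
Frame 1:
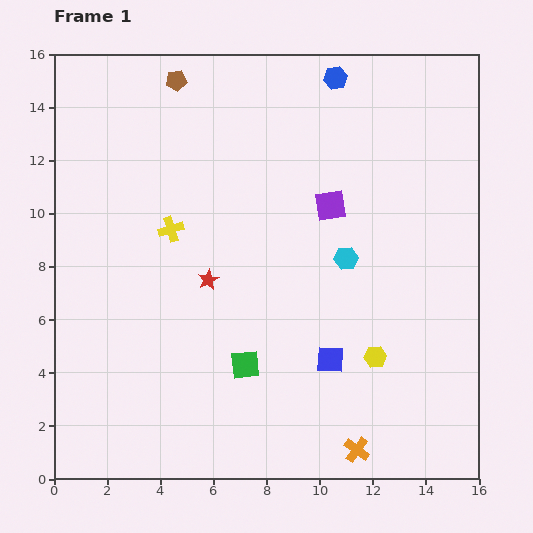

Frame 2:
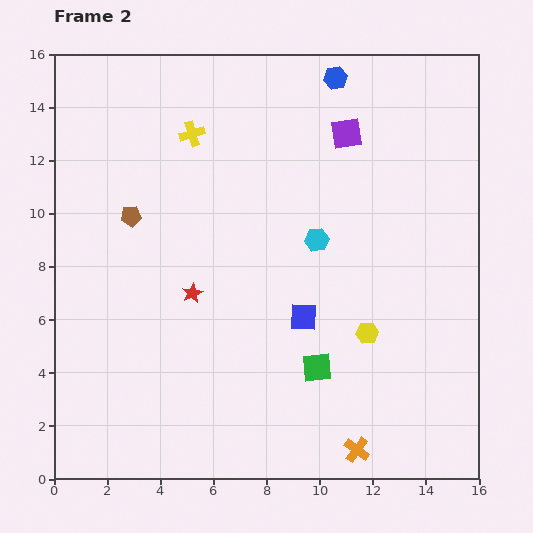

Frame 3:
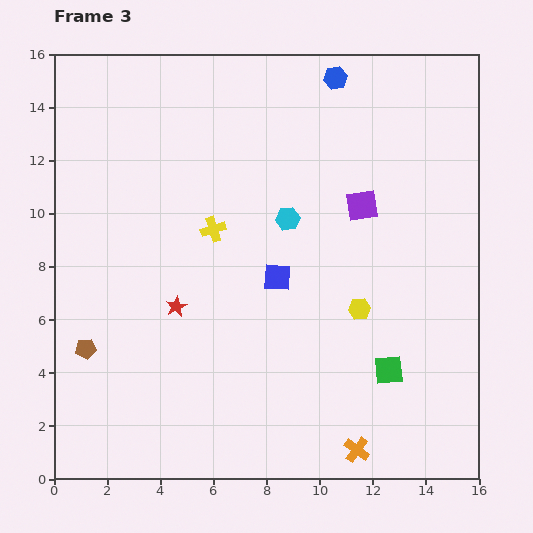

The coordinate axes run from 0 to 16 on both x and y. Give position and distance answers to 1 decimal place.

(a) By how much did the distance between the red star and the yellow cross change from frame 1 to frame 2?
+3.6

Distance in frame 1: 2.4. Distance in frame 2: 6.0.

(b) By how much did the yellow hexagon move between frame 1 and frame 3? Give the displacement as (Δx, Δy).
(-0.6, 1.8)

The yellow hexagon was at (12.1, 4.6) in frame 1 and (11.5, 6.4) in frame 3.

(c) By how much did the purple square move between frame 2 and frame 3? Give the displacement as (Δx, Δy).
(0.6, -2.7)

The purple square was at (11.0, 13.0) in frame 2 and (11.6, 10.3) in frame 3.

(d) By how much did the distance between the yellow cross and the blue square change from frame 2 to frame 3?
-5.1

Distance in frame 2: 8.1. Distance in frame 3: 3.0.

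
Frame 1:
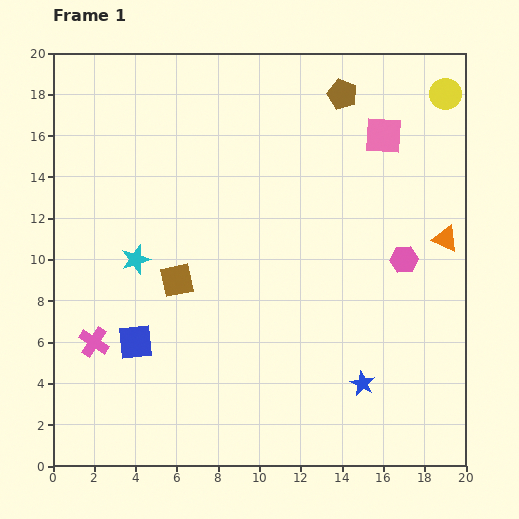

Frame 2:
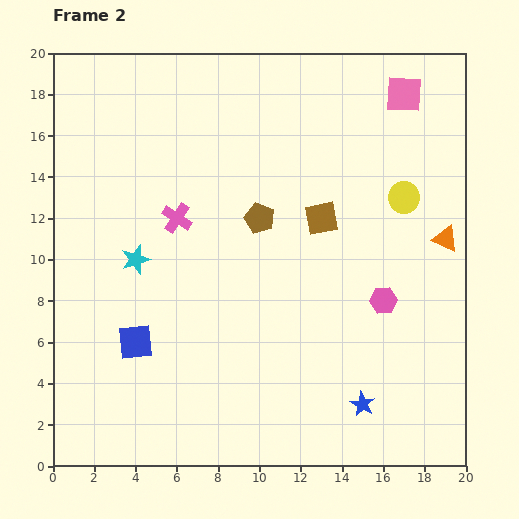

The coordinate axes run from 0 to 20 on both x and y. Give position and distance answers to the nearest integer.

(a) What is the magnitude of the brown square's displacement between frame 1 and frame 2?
8

The brown square moved from (6, 9) to (13, 12), a distance of √(7² + 3²) ≈ 8.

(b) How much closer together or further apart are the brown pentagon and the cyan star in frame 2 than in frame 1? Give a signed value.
-7

Distance in frame 1: 13. Distance in frame 2: 6.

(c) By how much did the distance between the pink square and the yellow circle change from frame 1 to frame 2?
+1

Distance in frame 1: 4. Distance in frame 2: 5.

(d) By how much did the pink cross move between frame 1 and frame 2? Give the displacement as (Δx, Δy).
(4, 6)

The pink cross was at (2, 6) in frame 1 and (6, 12) in frame 2.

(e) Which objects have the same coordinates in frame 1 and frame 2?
the orange triangle, the cyan star, the blue square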